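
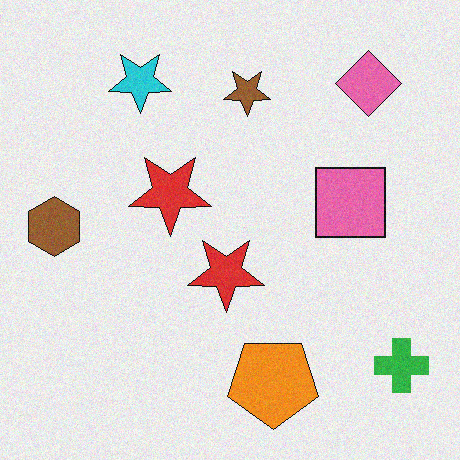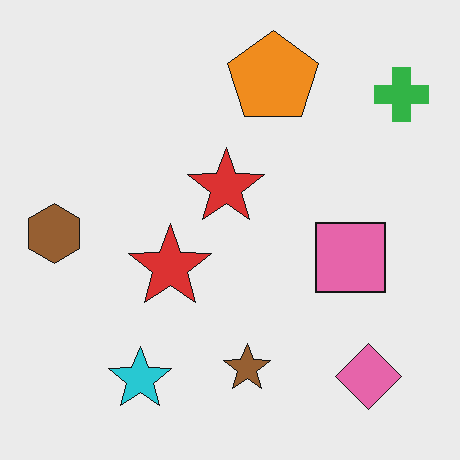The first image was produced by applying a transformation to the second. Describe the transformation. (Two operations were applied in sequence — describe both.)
It was flipped vertically (top ↔ bottom), then degraded with light additive noise.

The orange pentagon is in the top of the second image and the bottom of the first — shapes on opposite sides of the horizontal midline have swapped in a mirror flip. Random speckle covers the whole image, including the flat background.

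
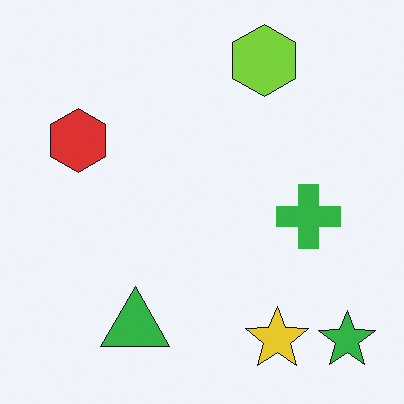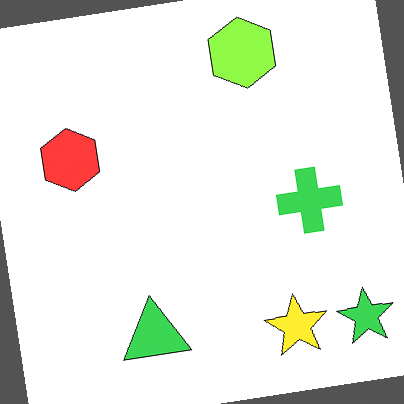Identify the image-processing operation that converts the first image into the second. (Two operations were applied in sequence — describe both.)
The second image is the first rotated counter-clockwise by a few degrees, then slightly brightened.

Every shape is tilted by the same angle and the image corners show triangular fill wedges — a whole-image rotation by a non-right angle. Every pixel — background and shapes alike — is uniformly brightened.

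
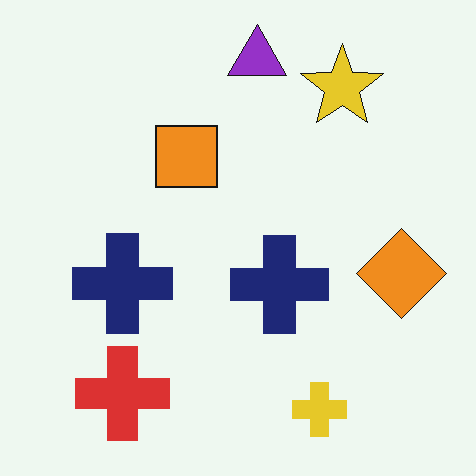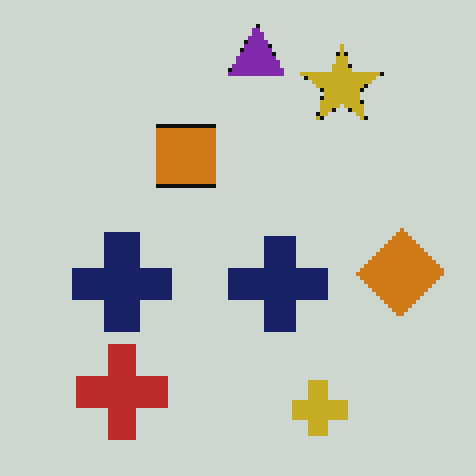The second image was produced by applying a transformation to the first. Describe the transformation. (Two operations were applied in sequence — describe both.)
It was lightly pixelated (a mild mosaic effect), then slightly darkened.

Shapes are reduced to large square blocks; fine edges and outlines are lost — a downscale-then-upscale (mosaic) effect. Every pixel — background and shapes alike — is uniformly darkened.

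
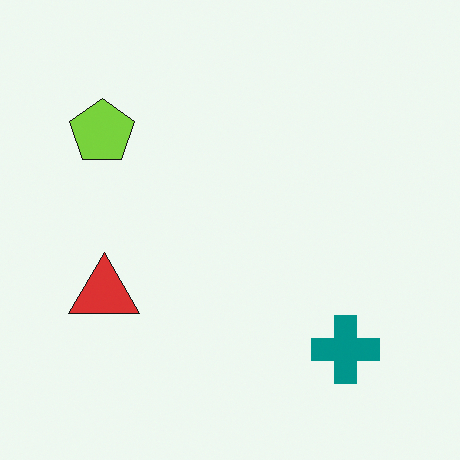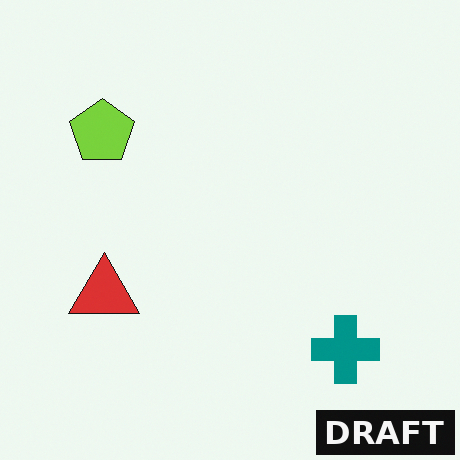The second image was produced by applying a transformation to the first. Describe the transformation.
The image was watermarked with the text "DRAFT" in the lower-right corner.

A dark label reading "DRAFT" appears in the lower-right corner.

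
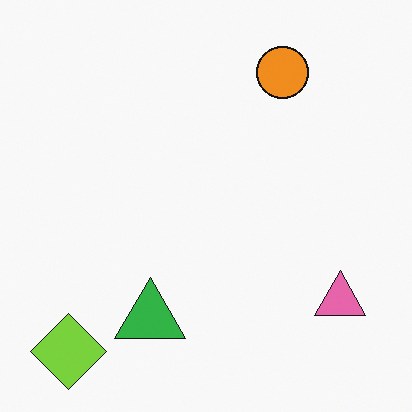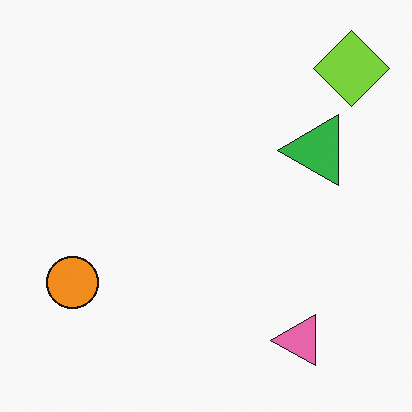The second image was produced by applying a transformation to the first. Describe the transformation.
The transformation is: transposed (reflected across the top-left ↔ bottom-right diagonal).

Shapes have swapped their row and column positions — what was in the top-right is now in the bottom-left — a diagonal reflection.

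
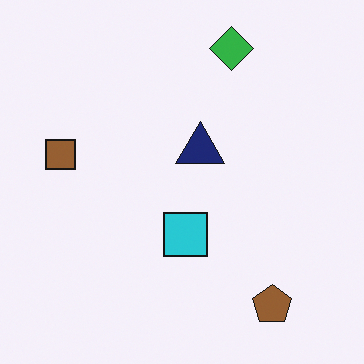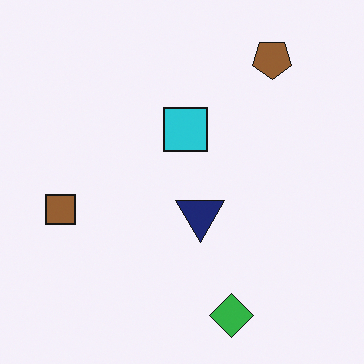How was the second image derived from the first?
The transformation is: flipped vertically (top ↔ bottom).

The green diamond is in the top of the first image and the bottom of the second — shapes on opposite sides of the horizontal midline have swapped in a mirror flip.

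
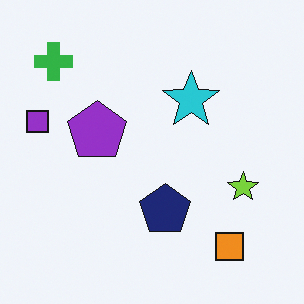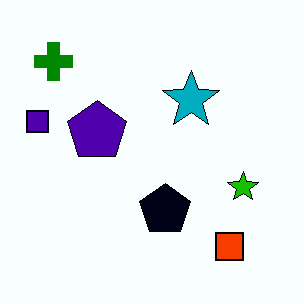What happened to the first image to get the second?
The second image is the first given much higher contrast.

Tones are pushed away from mid-grey across the whole image — a global contrast change.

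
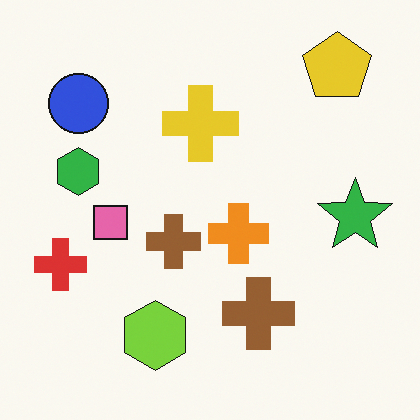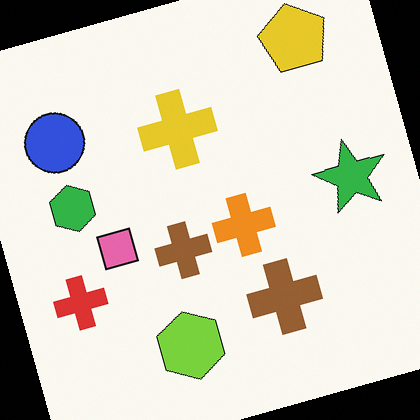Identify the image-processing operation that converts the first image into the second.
The image was rotated counter-clockwise by a clearly visible amount.

Every shape is tilted by the same angle and the image corners show triangular fill wedges — a whole-image rotation by a non-right angle.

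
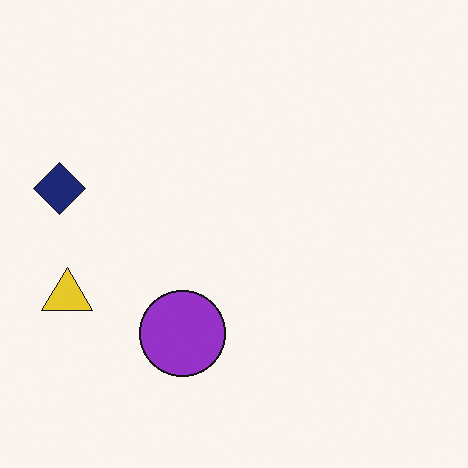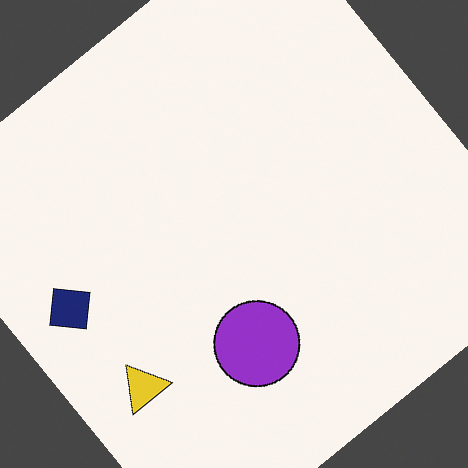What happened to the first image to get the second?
The image was rotated counter-clockwise by a large amount — several tens of degrees.

Every shape is tilted by the same angle and the image corners show triangular fill wedges — a whole-image rotation by a non-right angle.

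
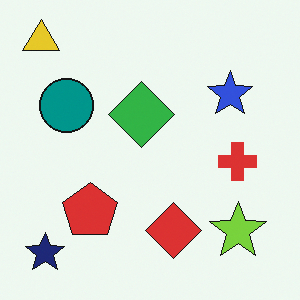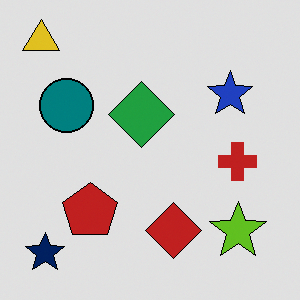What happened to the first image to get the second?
The second image is the first posterized to a reduced palette.

Each flat color has snapped to a coarser quantized level — most visibly, the near-white background has dropped to a flat grey.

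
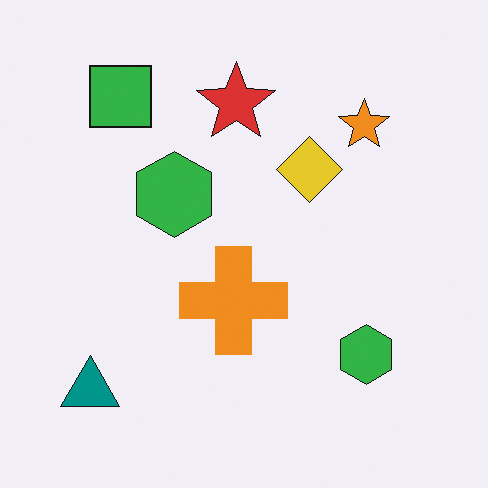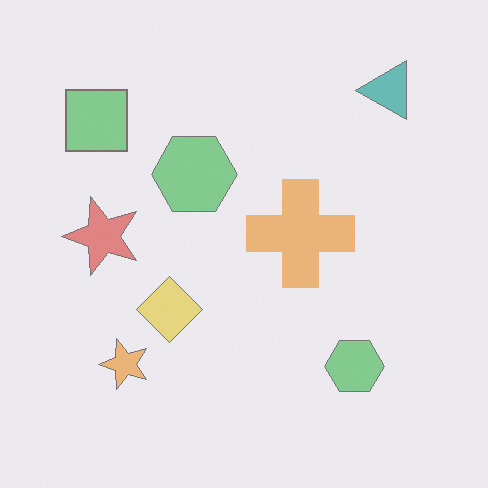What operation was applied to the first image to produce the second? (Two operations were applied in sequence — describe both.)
The image was transposed (reflected across the top-left ↔ bottom-right diagonal), then washed out (contrast reduced).

Shapes have swapped their row and column positions — what was in the top-right is now in the bottom-left — a diagonal reflection. Tones are pushed toward mid-grey across the whole image — a global contrast change.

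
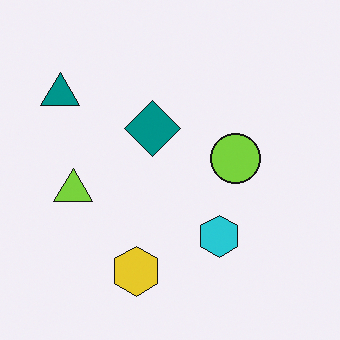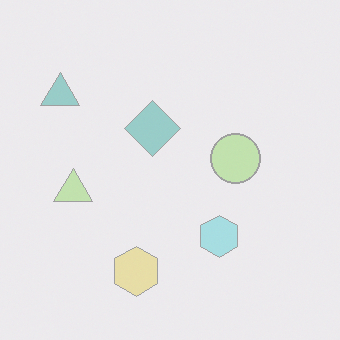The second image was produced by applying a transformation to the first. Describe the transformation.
This is the original image given much lower contrast.

Tones are pushed toward mid-grey across the whole image — a global contrast change.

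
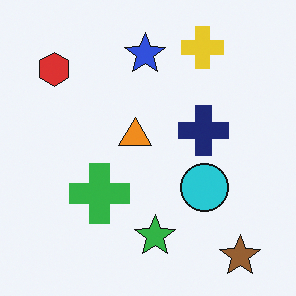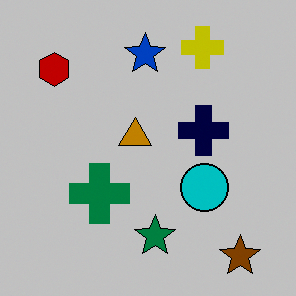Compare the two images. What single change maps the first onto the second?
It was aggressively posterized.

Each flat color has snapped to a coarser quantized level — most visibly, the near-white background has dropped to a flat grey.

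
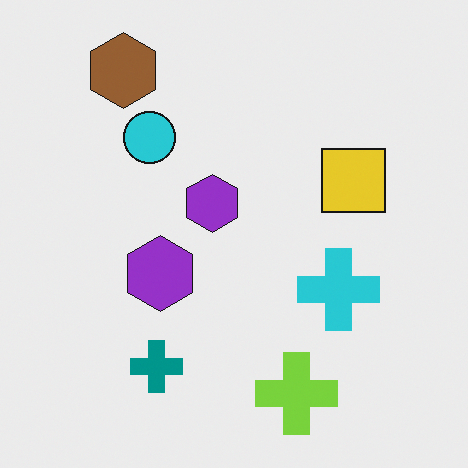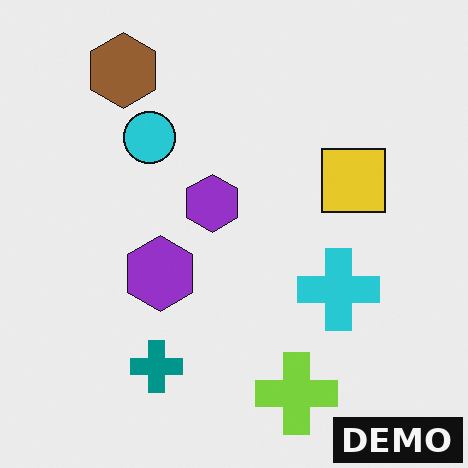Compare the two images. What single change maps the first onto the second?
It was watermarked with the text "DEMO" in the lower-right corner.

A dark label reading "DEMO" appears in the lower-right corner.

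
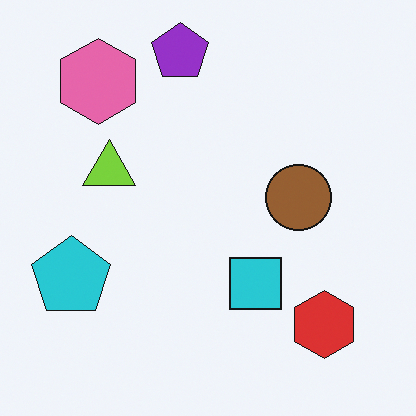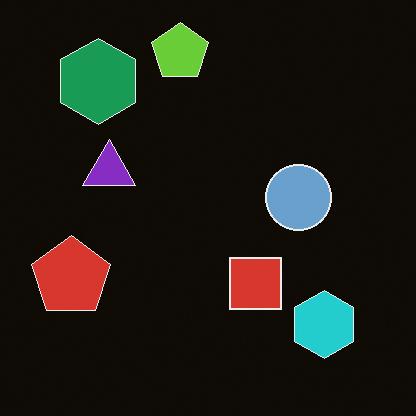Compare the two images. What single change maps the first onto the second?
The image was color-inverted (negative).

The light background has become dark and every shape's color is its complement — a photographic negative.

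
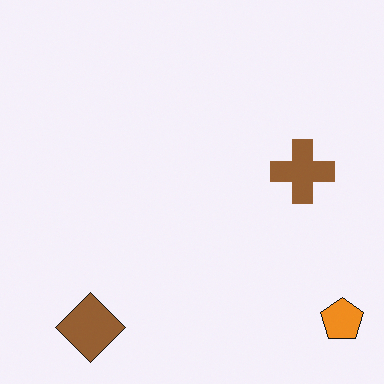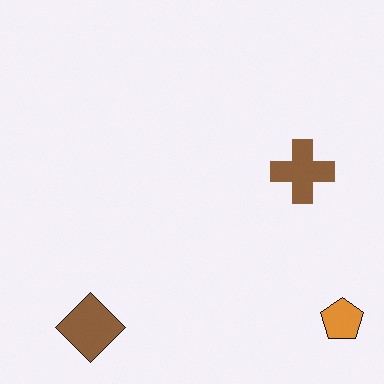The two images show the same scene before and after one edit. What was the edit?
Slightly desaturated.

All colors are more muted and greyish — a global saturation change.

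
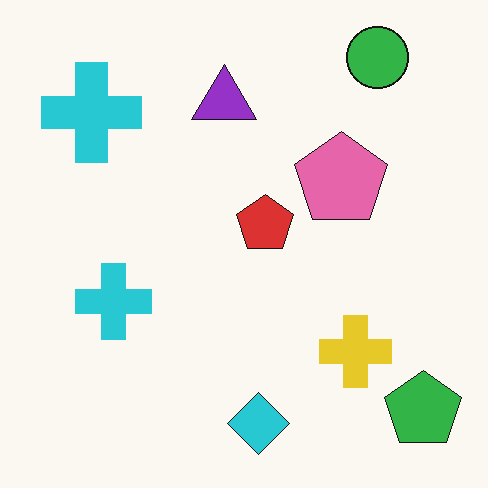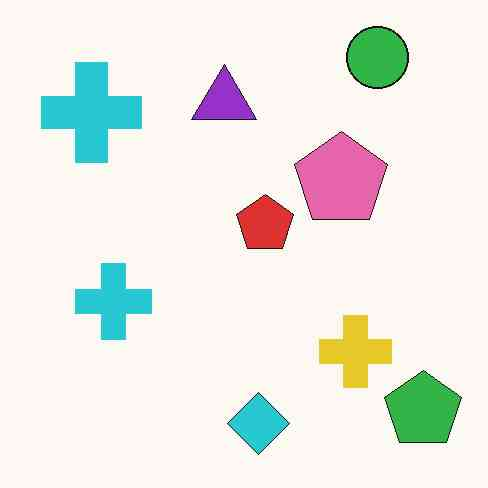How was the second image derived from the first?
The second image is the first JPEG-compressed with visible artifacts.

Blocky 8×8 compression artifacts appear around shape edges and the flat background shows ringing — characteristic JPEG degradation.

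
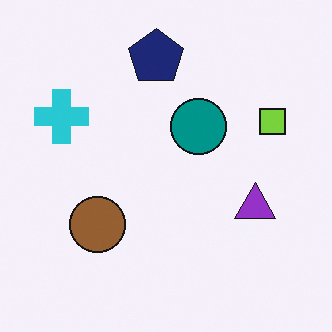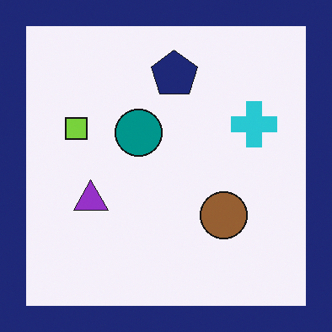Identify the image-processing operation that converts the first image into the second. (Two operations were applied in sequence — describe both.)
Flipped horizontally (left ↔ right), then framed with a navy border.

The lime square is in the right of the first image and the left of the second — shapes on opposite sides of the vertical midline have swapped in a mirror flip. A solid navy frame runs around the edge of the second image, with the content slightly shrunk inside it.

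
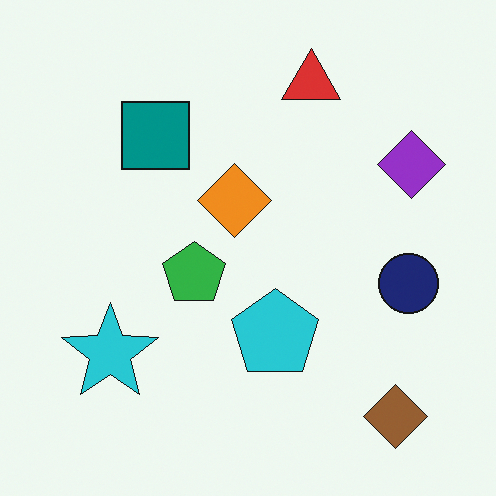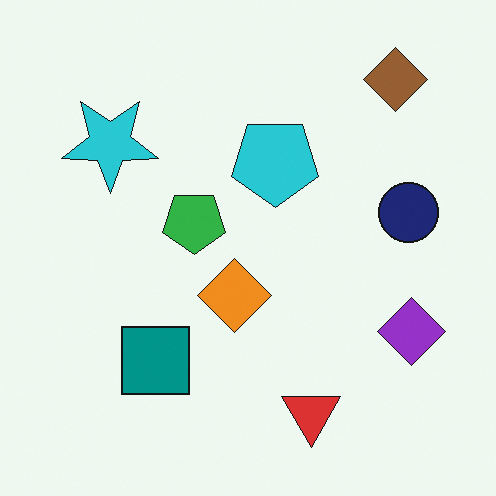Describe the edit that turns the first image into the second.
The second image is the first flipped vertically (top ↔ bottom).

The brown diamond is in the bottom-right of the first image and the top-right of the second — shapes on opposite sides of the horizontal midline have swapped in a mirror flip.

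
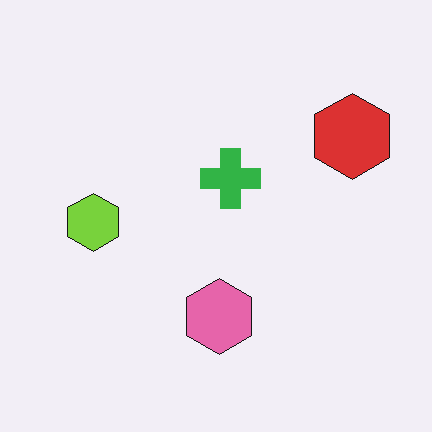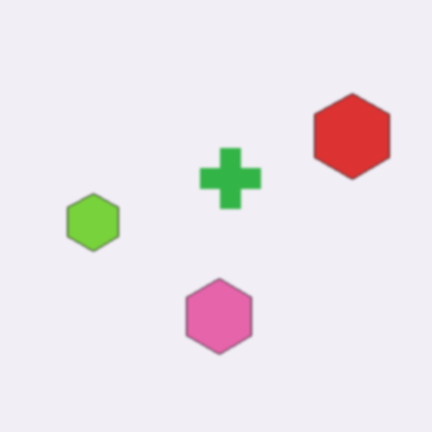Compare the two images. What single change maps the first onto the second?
It was slightly softened.

Shape edges and outlines are uniformly softened across the whole image.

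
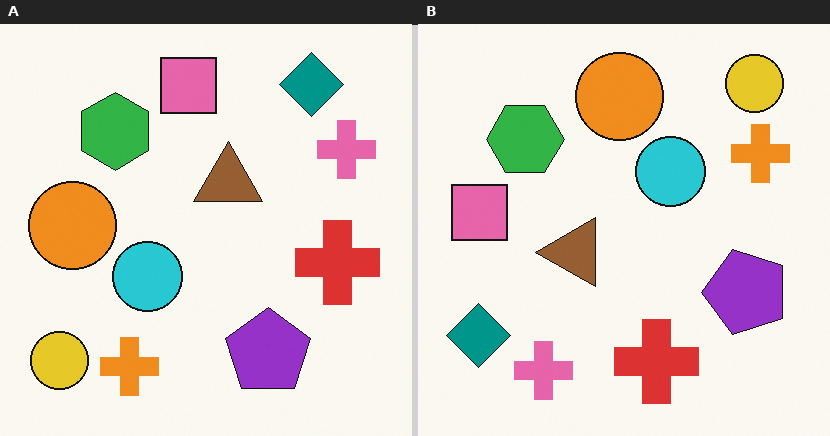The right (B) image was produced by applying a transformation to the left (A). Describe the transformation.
It was transposed (reflected across the top-left ↔ bottom-right diagonal).

Shapes have swapped their row and column positions — what was in the top-right is now in the bottom-left — a diagonal reflection.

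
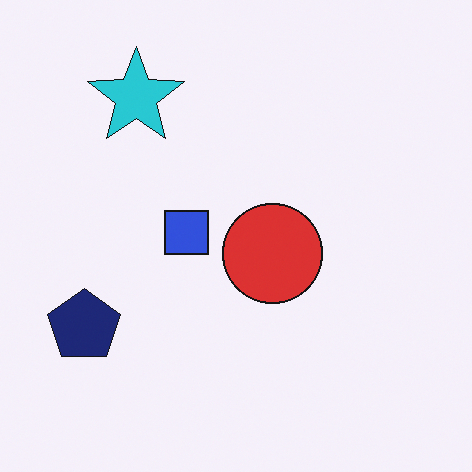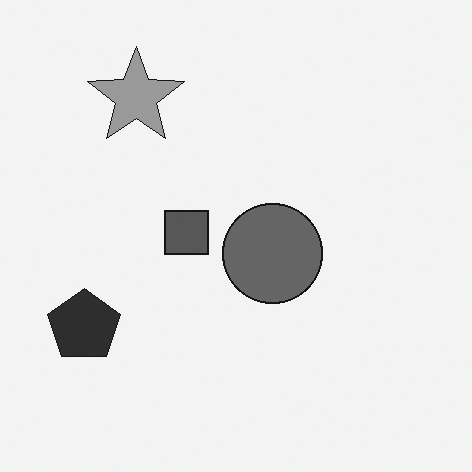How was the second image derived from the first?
This is the original image converted to grayscale.

All color is removed — every shape is now a shade of grey.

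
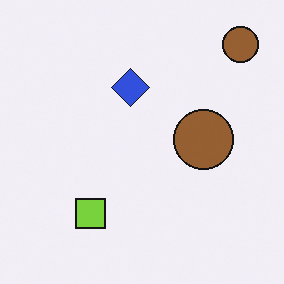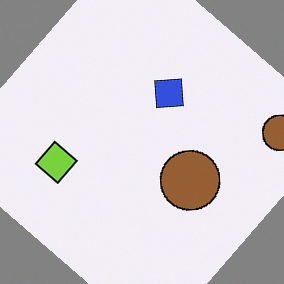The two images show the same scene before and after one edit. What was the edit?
The second image is the first rotated clockwise by a large amount — several tens of degrees.

Every shape is tilted by the same angle and the image corners show triangular fill wedges — a whole-image rotation by a non-right angle.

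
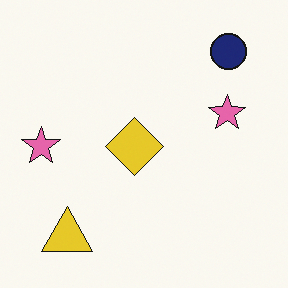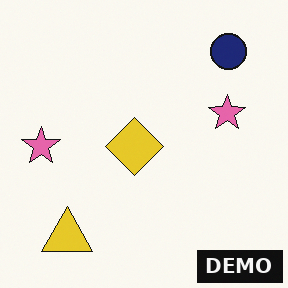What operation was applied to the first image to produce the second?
The image was watermarked with the text "DEMO" in the lower-right corner.

A dark label reading "DEMO" appears in the lower-right corner.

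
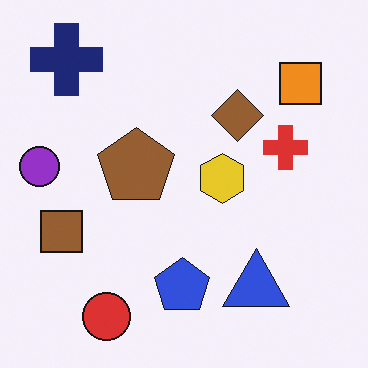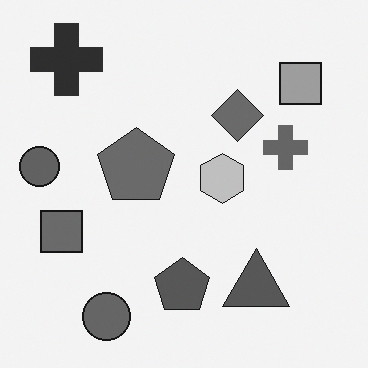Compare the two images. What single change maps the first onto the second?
The transformation is: converted to grayscale.

All color is removed — every shape is now a shade of grey.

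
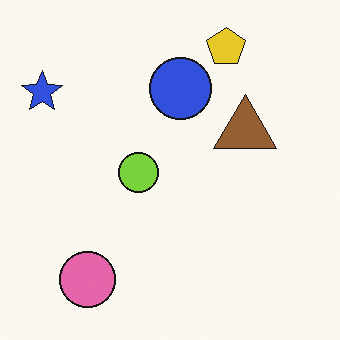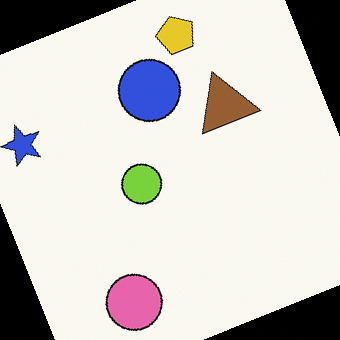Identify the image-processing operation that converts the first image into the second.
The image was rotated counter-clockwise by a clearly visible amount.

Every shape is tilted by the same angle and the image corners show triangular fill wedges — a whole-image rotation by a non-right angle.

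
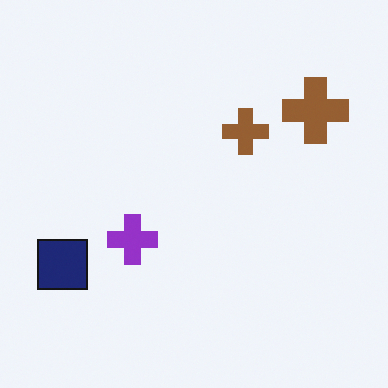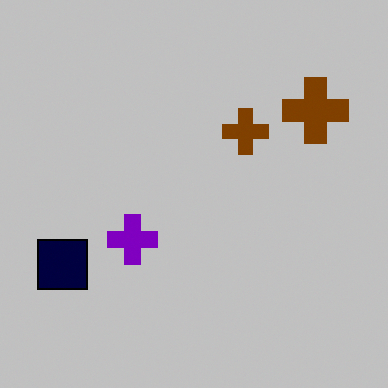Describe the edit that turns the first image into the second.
The image was heavily posterized to just a handful of flat colors.

Each flat color has snapped to a coarser quantized level — most visibly, the near-white background has dropped to a flat grey.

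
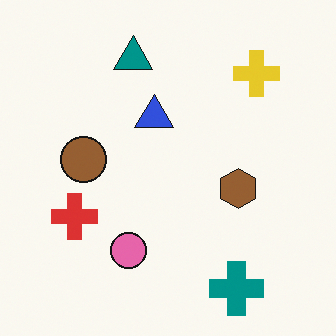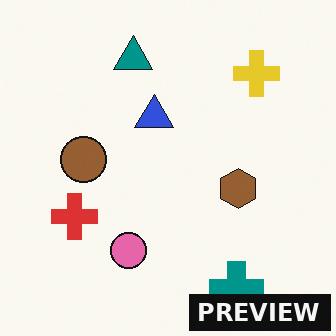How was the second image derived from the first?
The transformation is: watermarked with the text "PREVIEW" in the lower-right corner.

A dark label reading "PREVIEW" appears in the lower-right corner.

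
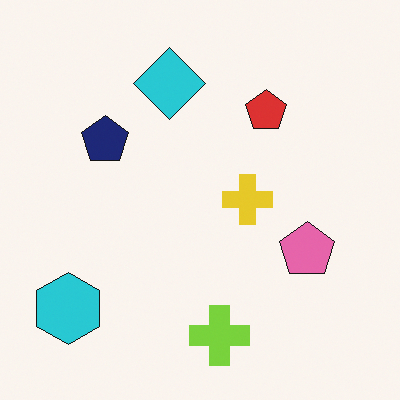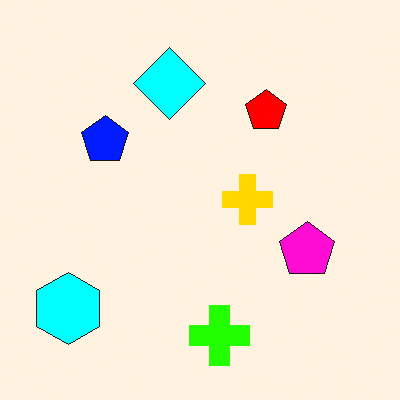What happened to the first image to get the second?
The image was made much more vivid (saturation change).

All colors are more vivid — a global saturation change.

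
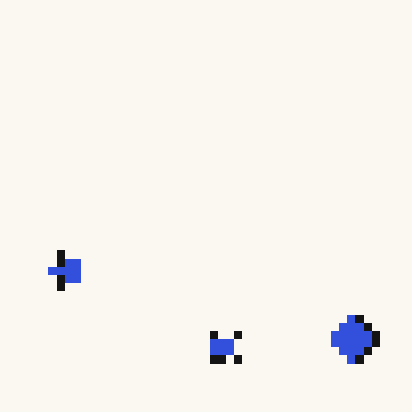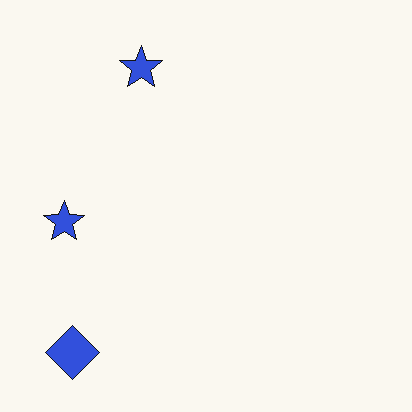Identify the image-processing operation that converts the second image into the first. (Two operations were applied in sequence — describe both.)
The image was rotated 90° counter-clockwise, then pixelated into visible square blocks.

The blue diamond sits in the bottom-left of the second image and the bottom-right of the first — consistent with a whole-image 90° counter-clockwise rotation. Shapes are reduced to large square blocks; fine edges and outlines are lost — a downscale-then-upscale (mosaic) effect.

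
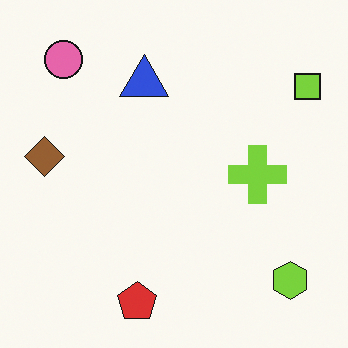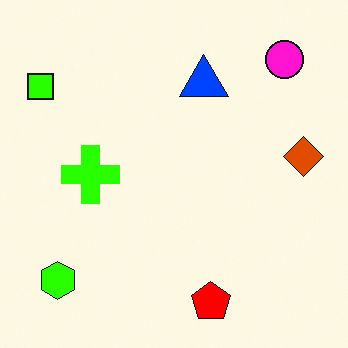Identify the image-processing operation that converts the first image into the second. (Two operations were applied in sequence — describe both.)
The image was made much more vivid (saturation change), then flipped horizontally (left ↔ right).

All colors are more vivid — a global saturation change. The lime square is in the top-right of the first image and the top-left of the second — shapes on opposite sides of the vertical midline have swapped in a mirror flip.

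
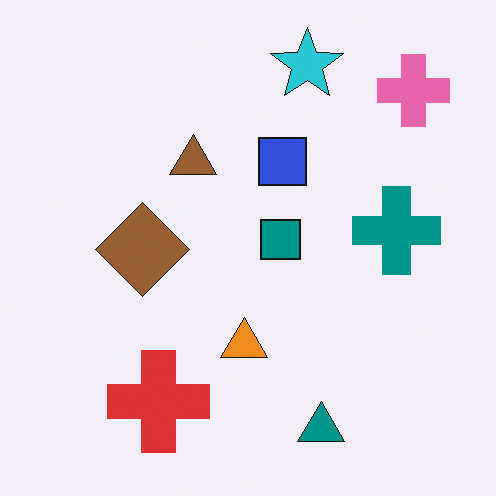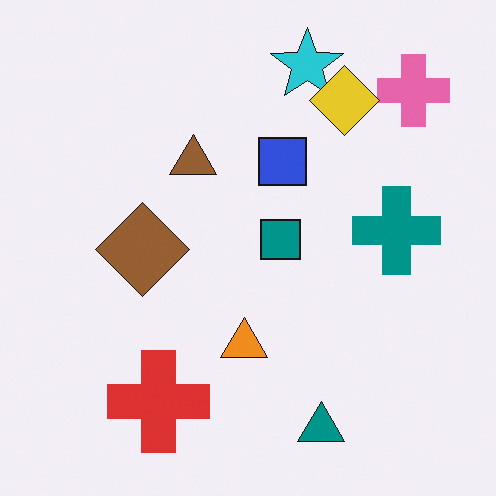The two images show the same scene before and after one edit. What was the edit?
It was overlaid with an additional yellow diamond.

A yellow diamond appears in the second image that is absent from the first.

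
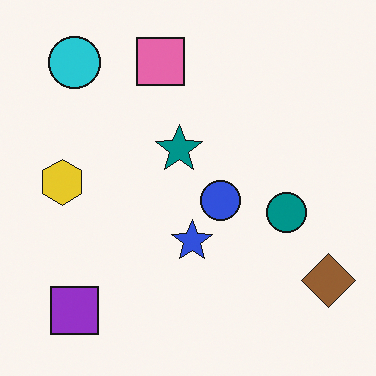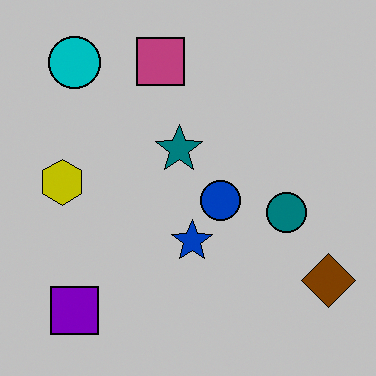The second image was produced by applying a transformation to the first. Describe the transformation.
It was heavily posterized to just a handful of flat colors.

Each flat color has snapped to a coarser quantized level — most visibly, the near-white background has dropped to a flat grey.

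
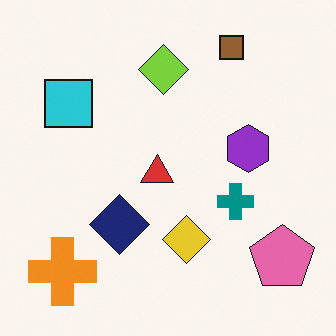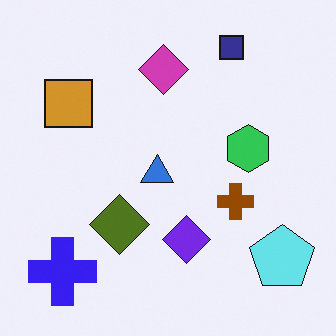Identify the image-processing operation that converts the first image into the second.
The image was hue-shifted by a large amount.

Every shape's color has rotated by the same amount around the hue wheel — a uniform hue shift.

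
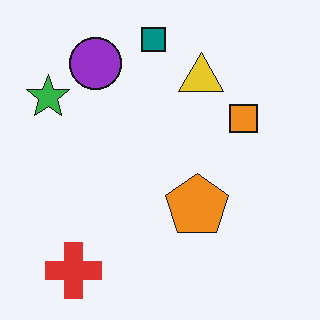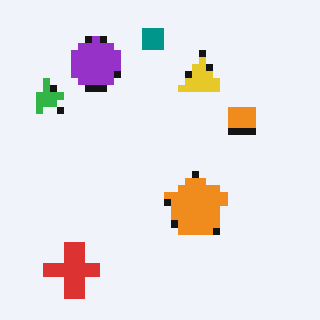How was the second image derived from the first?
It was pixelated into visible square blocks.

Shapes are reduced to large square blocks; fine edges and outlines are lost — a downscale-then-upscale (mosaic) effect.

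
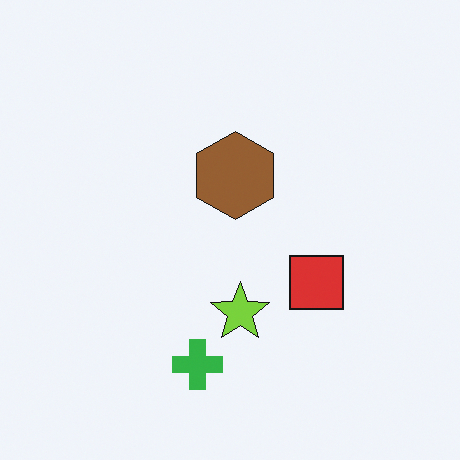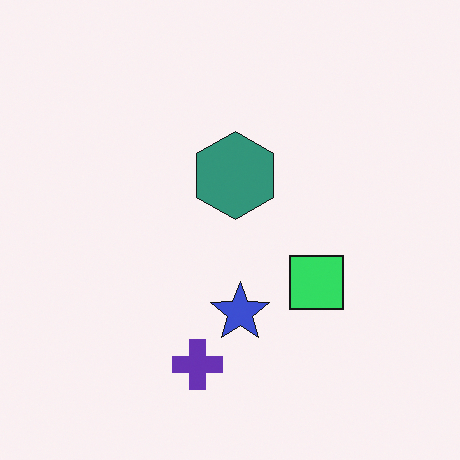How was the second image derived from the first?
The transformation is: hue-shifted through roughly a third of the color wheel.

Every shape's color has rotated by the same amount around the hue wheel — a uniform hue shift.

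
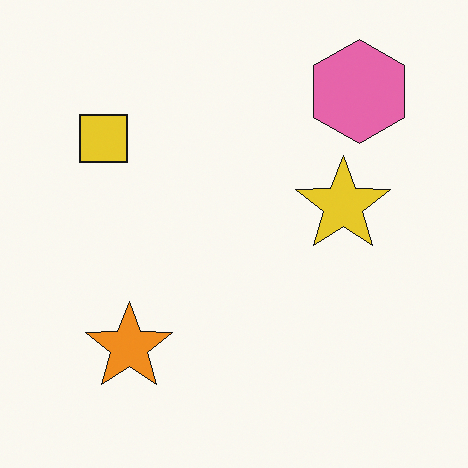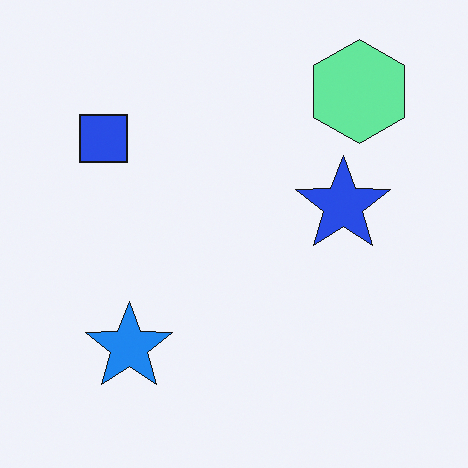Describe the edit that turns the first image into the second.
The second image is the first hue-shifted by a large amount.

Every shape's color has rotated by the same amount around the hue wheel — a uniform hue shift.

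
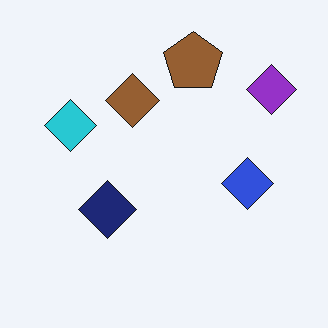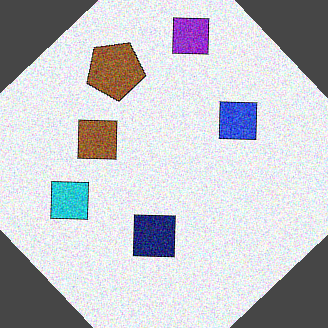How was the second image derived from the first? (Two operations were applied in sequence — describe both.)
The second image is the first degraded with visible gaussian noise, then rotated counter-clockwise by a large amount — several tens of degrees.

Random speckle covers the whole image, including the flat background. Every shape is tilted by the same angle and the image corners show triangular fill wedges — a whole-image rotation by a non-right angle.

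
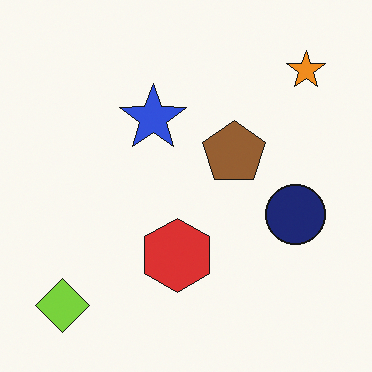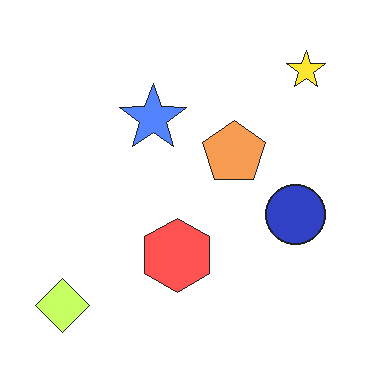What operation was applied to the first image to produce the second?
The transformation is: noticeably brightened.

Every pixel — background and shapes alike — is uniformly brightened.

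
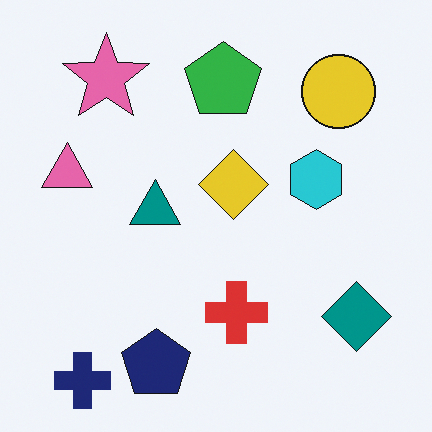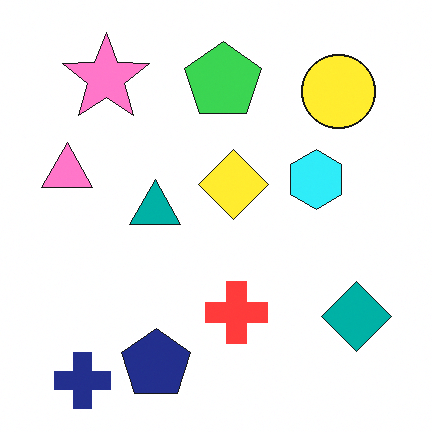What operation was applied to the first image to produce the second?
The image was brightened a little.

Every pixel — background and shapes alike — is uniformly brightened.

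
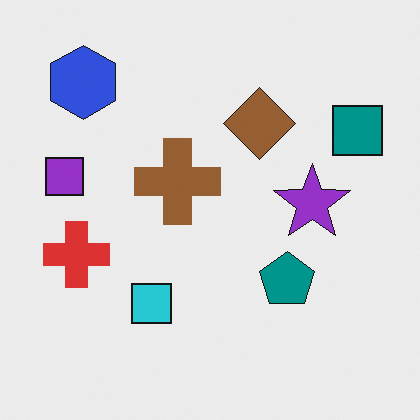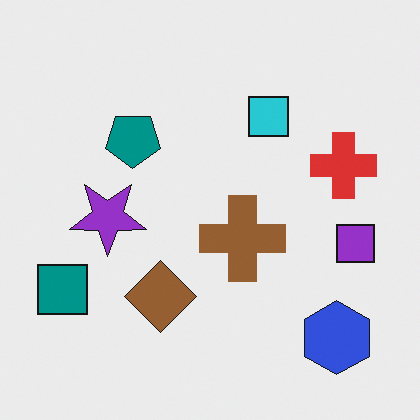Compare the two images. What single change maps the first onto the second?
The second image is the first rotated 180°.

The blue hexagon sits in the top-left of the first image and the bottom-right of the second — consistent with a whole-image 180° rotation.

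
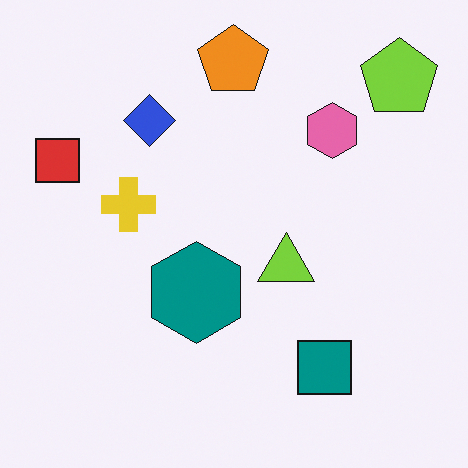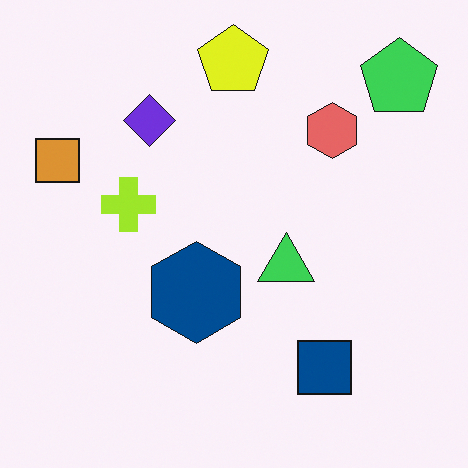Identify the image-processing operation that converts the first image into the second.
This is the original image hue-shifted by a small amount.

Every shape's color has rotated by the same amount around the hue wheel — a uniform hue shift.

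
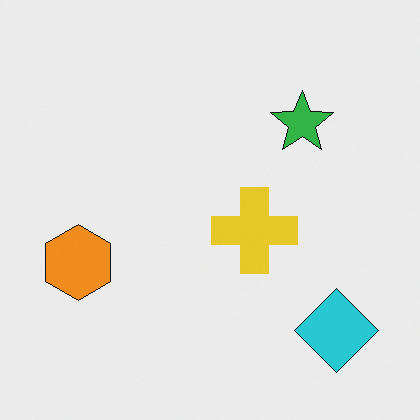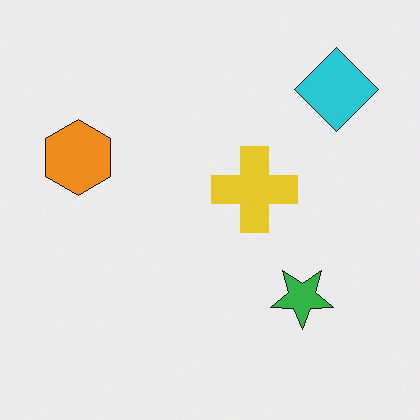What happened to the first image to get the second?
This is the original image flipped vertically (top ↔ bottom).

The cyan diamond is in the bottom-right of the first image and the top-right of the second — shapes on opposite sides of the horizontal midline have swapped in a mirror flip.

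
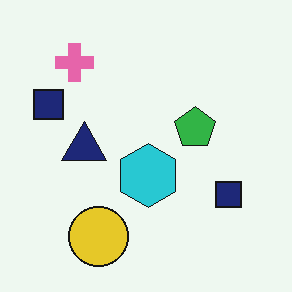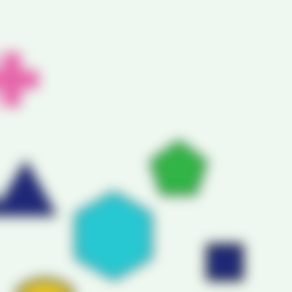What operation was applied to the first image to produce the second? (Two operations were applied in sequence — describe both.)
It was cropped slightly and scaled back up, then strongly gaussian-blurred.

The visible shapes are larger and the field of view is narrower; shapes near the original edges may be partly or wholly outside the frame — a crop-and-rescale. Shape edges and outlines are uniformly softened across the whole image.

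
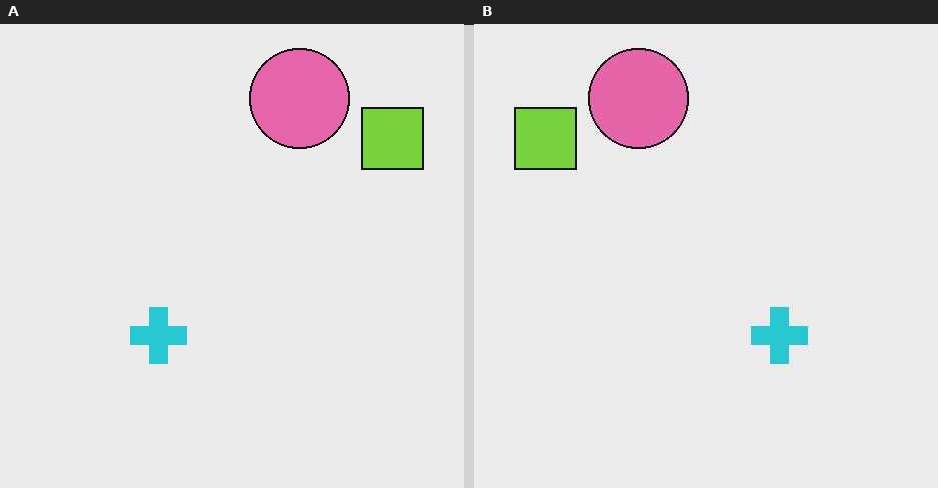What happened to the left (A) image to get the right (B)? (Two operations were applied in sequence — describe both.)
The right (B) image is the left (A) flipped horizontally (left ↔ right), then JPEG-compressed with visible artifacts.

The lime square is in the top-right of the left (A) image and the top-left of the right (B) — shapes on opposite sides of the vertical midline have swapped in a mirror flip. Blocky 8×8 compression artifacts appear around shape edges and the flat background shows ringing — characteristic JPEG degradation.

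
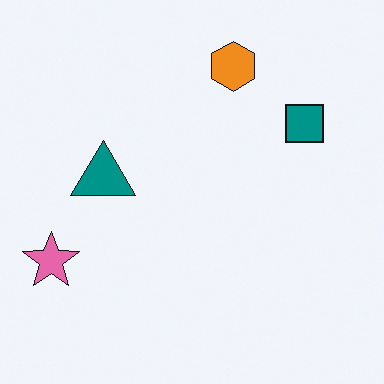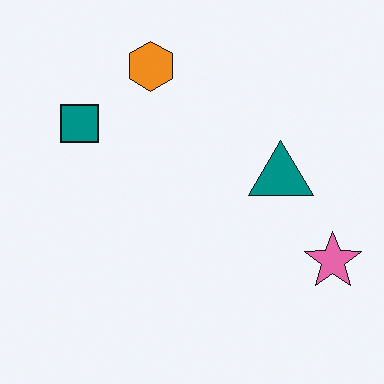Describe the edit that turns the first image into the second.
The second image is the first flipped horizontally (left ↔ right).

The pink star is in the bottom-left of the first image and the bottom-right of the second — shapes on opposite sides of the vertical midline have swapped in a mirror flip.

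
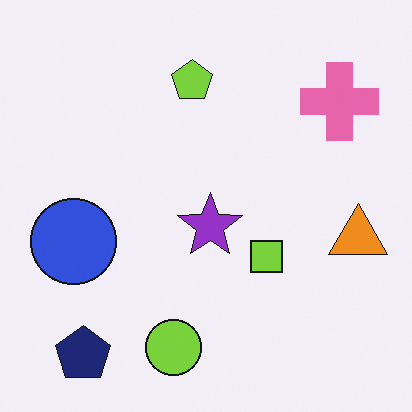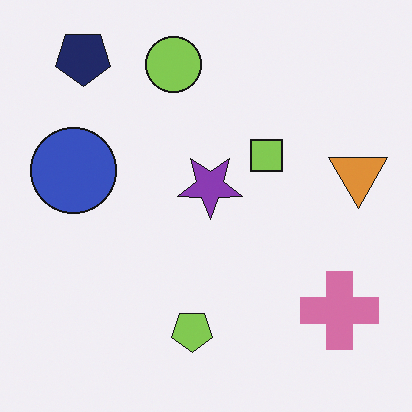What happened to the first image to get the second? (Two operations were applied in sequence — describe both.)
The image was flipped vertically (top ↔ bottom), then slightly desaturated.

The navy pentagon is in the bottom-left of the first image and the top-left of the second — shapes on opposite sides of the horizontal midline have swapped in a mirror flip. All colors are more muted and greyish — a global saturation change.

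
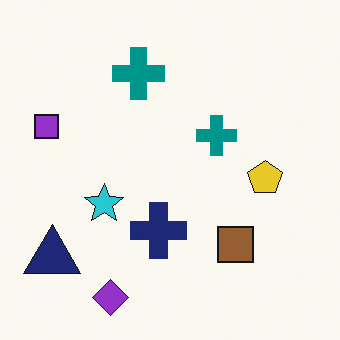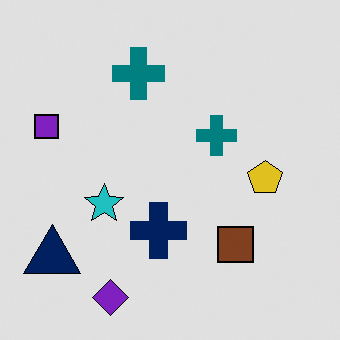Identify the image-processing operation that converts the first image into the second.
It was moderately posterized.

Each flat color has snapped to a coarser quantized level — most visibly, the near-white background has dropped to a flat grey.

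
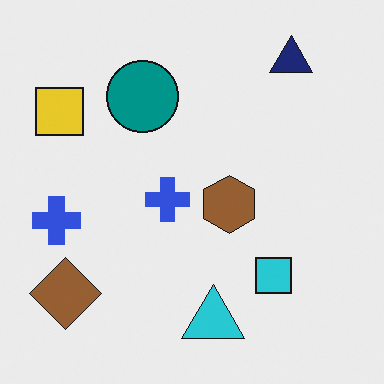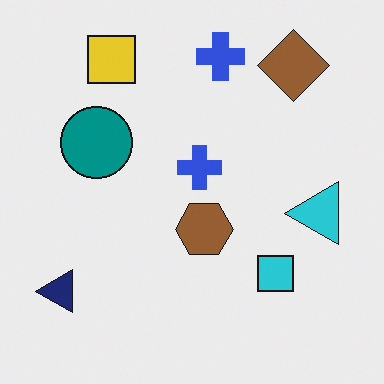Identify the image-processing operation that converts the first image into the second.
Transposed (reflected across the top-left ↔ bottom-right diagonal).

Shapes have swapped their row and column positions — what was in the top-right is now in the bottom-left — a diagonal reflection.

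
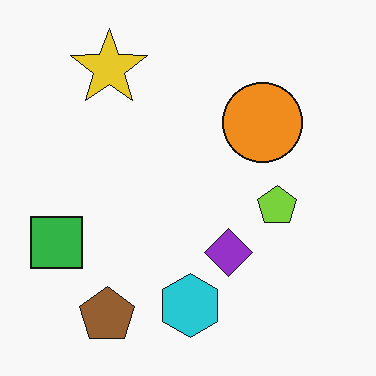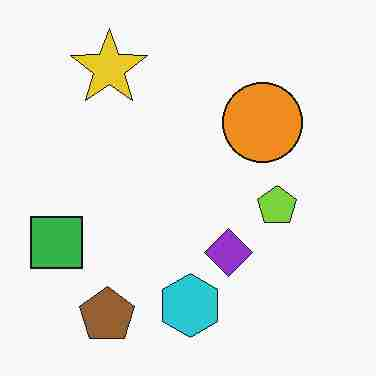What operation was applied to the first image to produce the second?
It was degraded with heavy JPEG compression.

Blocky 8×8 compression artifacts appear around shape edges and the flat background shows ringing — characteristic JPEG degradation.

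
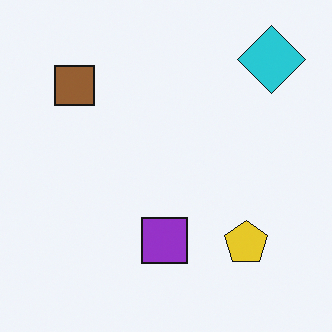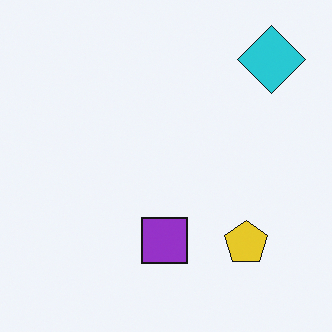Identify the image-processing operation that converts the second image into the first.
The transformation is: overlaid with an additional brown square.

A brown square appears in the first image that is absent from the second.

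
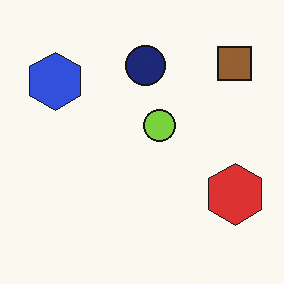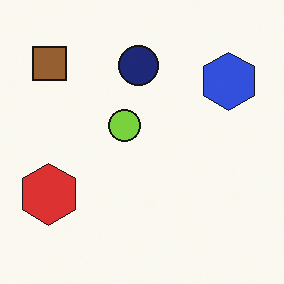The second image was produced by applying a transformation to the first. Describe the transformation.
This is the original image flipped horizontally (left ↔ right).

The red hexagon is in the bottom-right of the first image and the bottom-left of the second — shapes on opposite sides of the vertical midline have swapped in a mirror flip.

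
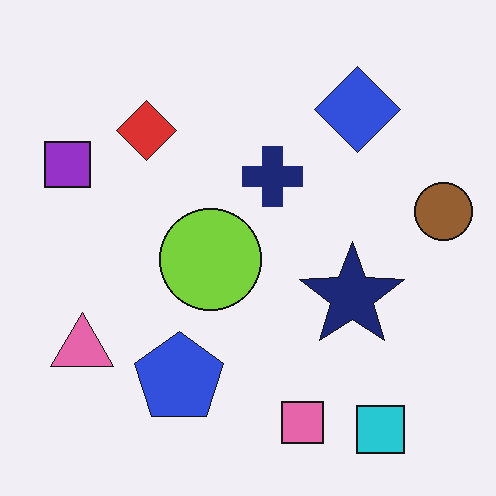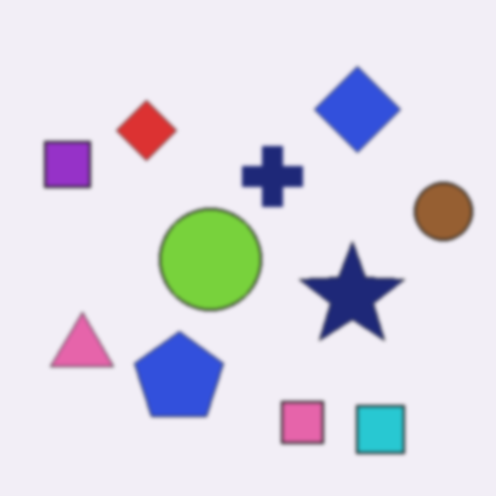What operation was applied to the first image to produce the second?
It was lightly blurred.

Shape edges and outlines are uniformly softened across the whole image.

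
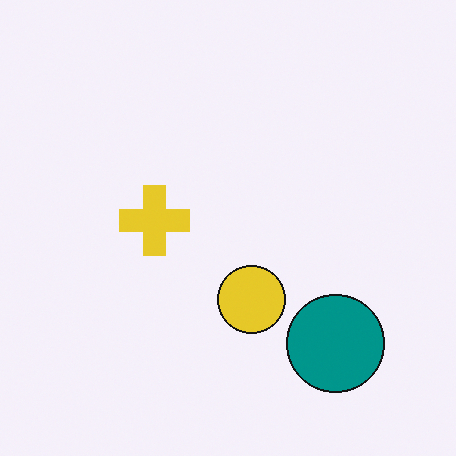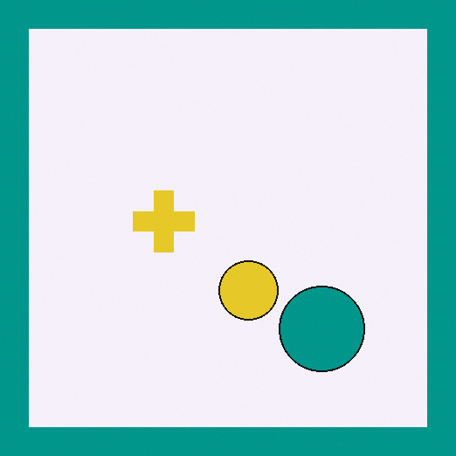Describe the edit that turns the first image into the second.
This is the original image framed with a teal border.

A solid teal frame runs around the edge of the second image, with the content slightly shrunk inside it.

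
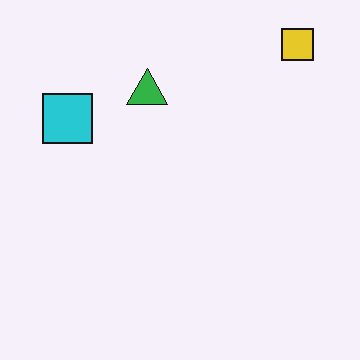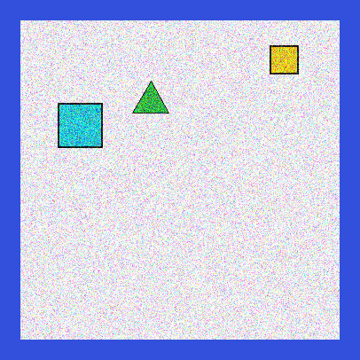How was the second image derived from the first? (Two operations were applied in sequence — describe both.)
The second image is the first degraded with heavy additive noise, then framed with a blue border.

Random speckle covers the whole image, including the flat background. A solid blue frame runs around the edge of the second image, with the content slightly shrunk inside it.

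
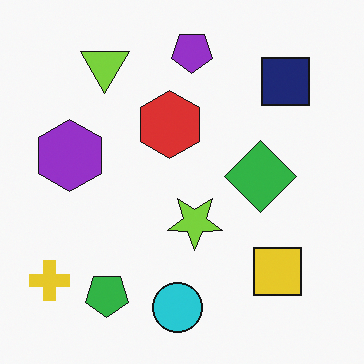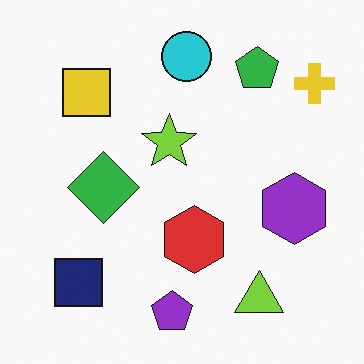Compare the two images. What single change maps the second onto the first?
The transformation is: rotated 180°.

The yellow cross sits in the top-right of the second image and the bottom-left of the first — consistent with a whole-image 180° rotation.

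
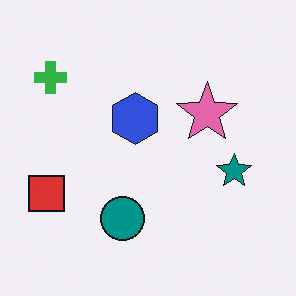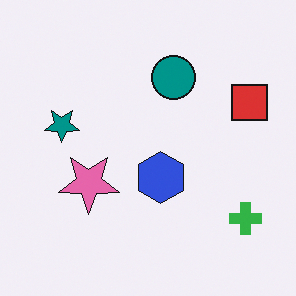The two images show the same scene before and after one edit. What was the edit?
Rotated 180°.

The green cross sits in the top-left of the first image and the bottom-right of the second — consistent with a whole-image 180° rotation.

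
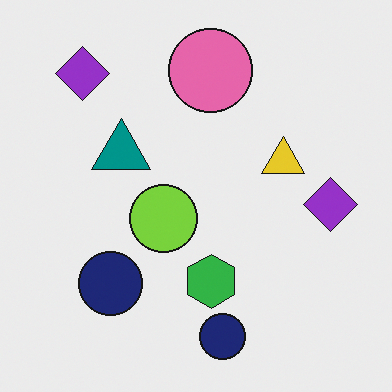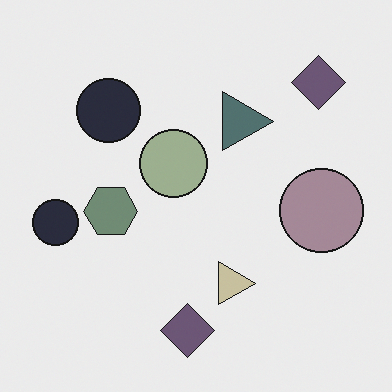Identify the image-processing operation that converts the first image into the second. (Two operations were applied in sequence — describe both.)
The second image is the first heavily desaturated, then rotated 90° clockwise.

All colors are more muted and greyish — a global saturation change. The pink circle sits in the top of the first image and the right of the second — consistent with a whole-image 90° clockwise rotation.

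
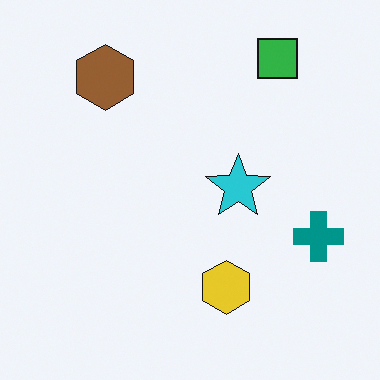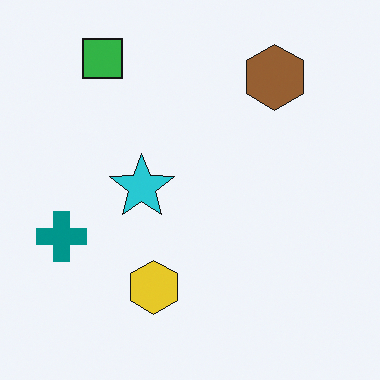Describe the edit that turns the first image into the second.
The second image is the first flipped horizontally (left ↔ right).

The teal cross is in the right of the first image and the left of the second — shapes on opposite sides of the vertical midline have swapped in a mirror flip.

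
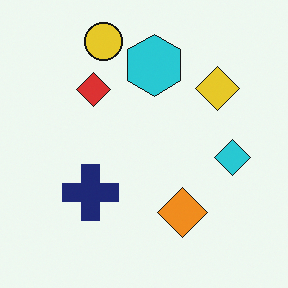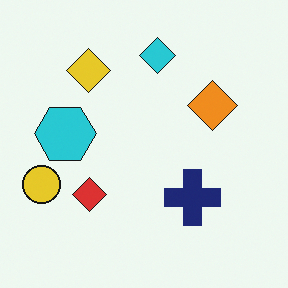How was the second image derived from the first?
This is the original image rotated 90° counter-clockwise.

The yellow circle sits in the top of the first image and the left of the second — consistent with a whole-image 90° counter-clockwise rotation.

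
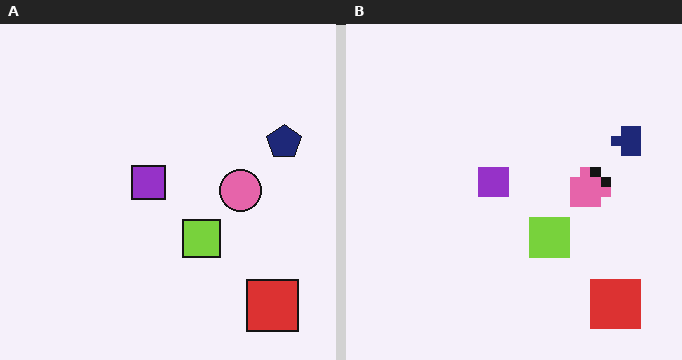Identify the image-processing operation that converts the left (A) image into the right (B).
The image was coarsely pixelated.

Shapes are reduced to large square blocks; fine edges and outlines are lost — a downscale-then-upscale (mosaic) effect.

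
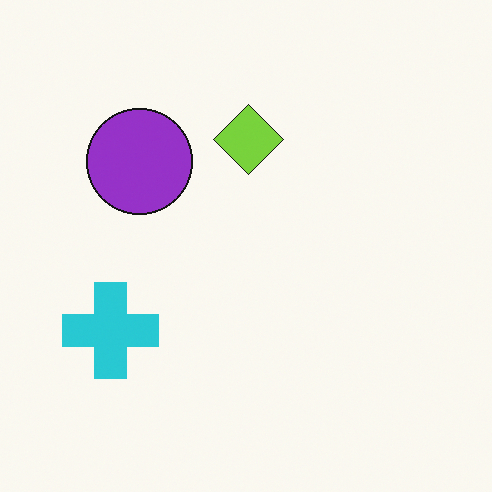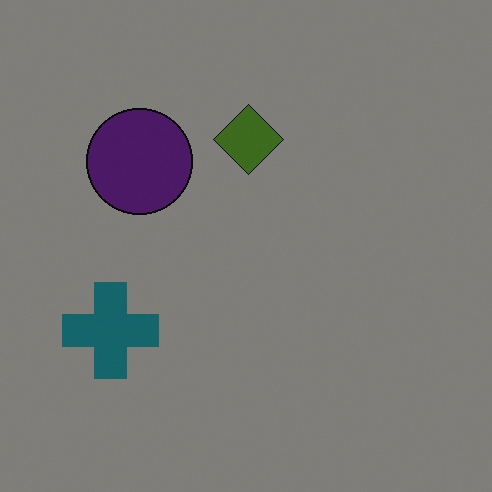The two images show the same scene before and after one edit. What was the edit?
The second image is the first darkened a lot.

Every pixel — background and shapes alike — is uniformly darkened.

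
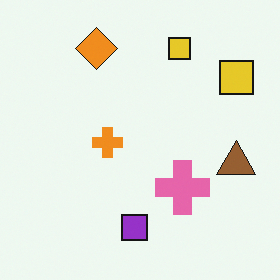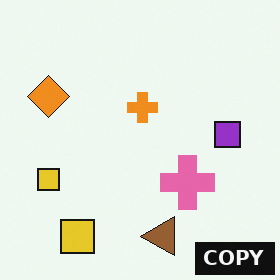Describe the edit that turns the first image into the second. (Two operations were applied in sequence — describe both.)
The transformation is: transposed (reflected across the top-left ↔ bottom-right diagonal), then watermarked with the text "COPY" in the lower-right corner.

Shapes have swapped their row and column positions — what was in the top-right is now in the bottom-left — a diagonal reflection. A dark label reading "COPY" appears in the lower-right corner.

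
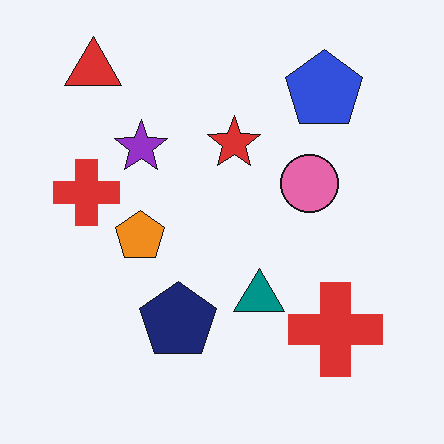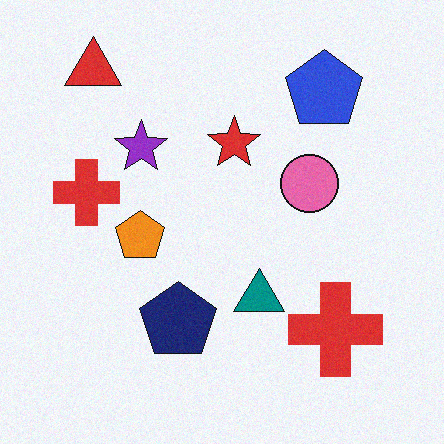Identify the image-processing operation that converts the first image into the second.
It was degraded with a light layer of grain.

Random speckle covers the whole image, including the flat background.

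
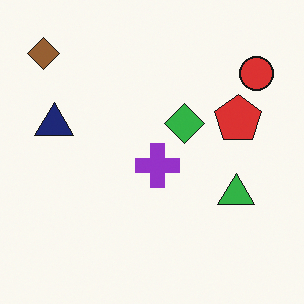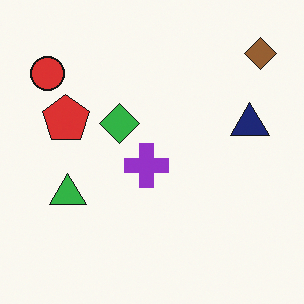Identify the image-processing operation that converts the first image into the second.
Flipped horizontally (left ↔ right).

The brown diamond is in the top-left of the first image and the top-right of the second — shapes on opposite sides of the vertical midline have swapped in a mirror flip.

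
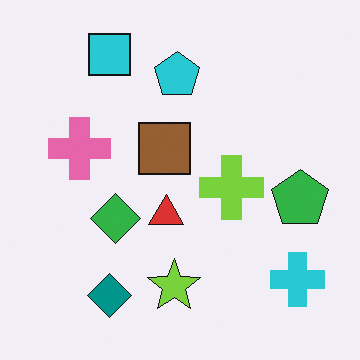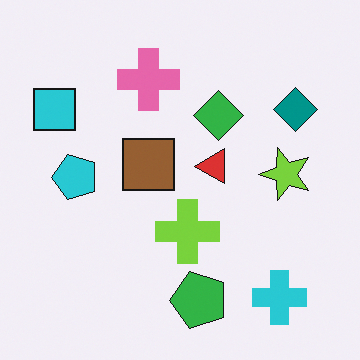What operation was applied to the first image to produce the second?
This is the original image transposed (reflected across the top-left ↔ bottom-right diagonal).

Shapes have swapped their row and column positions — what was in the top-right is now in the bottom-left — a diagonal reflection.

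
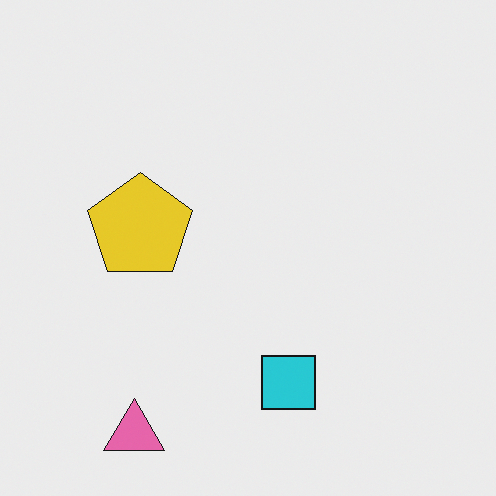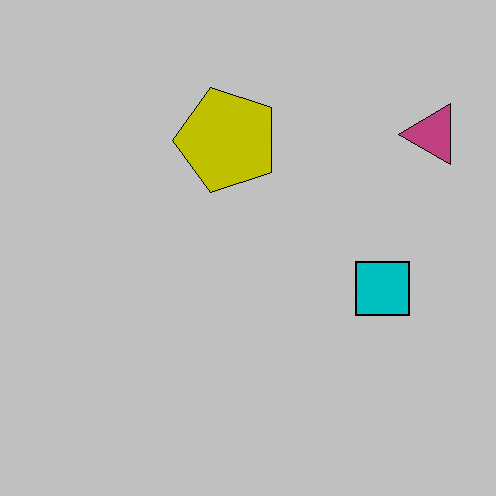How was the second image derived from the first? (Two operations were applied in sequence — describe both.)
Aggressively posterized, then transposed (reflected across the top-left ↔ bottom-right diagonal).

Each flat color has snapped to a coarser quantized level — most visibly, the near-white background has dropped to a flat grey. Shapes have swapped their row and column positions — what was in the top-right is now in the bottom-left — a diagonal reflection.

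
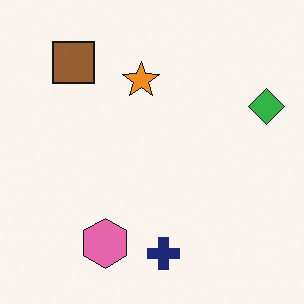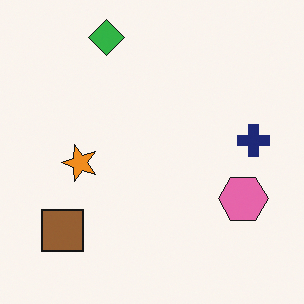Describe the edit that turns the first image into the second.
The transformation is: rotated 90° counter-clockwise.

The green diamond sits in the right of the first image and the top of the second — consistent with a whole-image 90° counter-clockwise rotation.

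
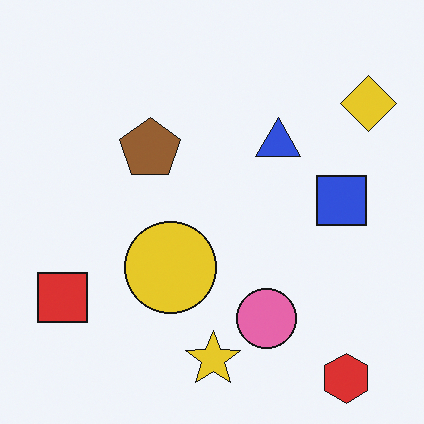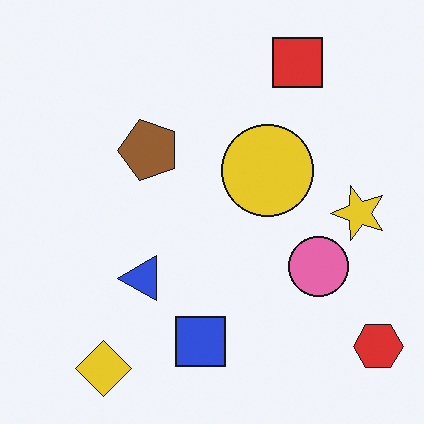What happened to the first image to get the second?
Transposed (reflected across the top-left ↔ bottom-right diagonal).

Shapes have swapped their row and column positions — what was in the top-right is now in the bottom-left — a diagonal reflection.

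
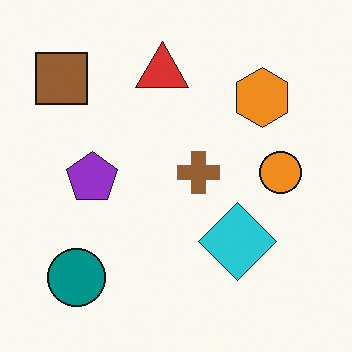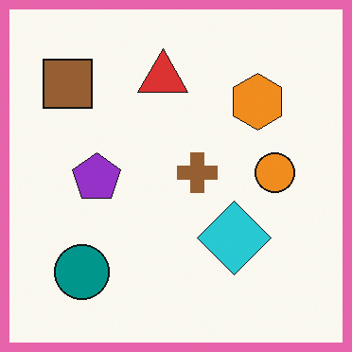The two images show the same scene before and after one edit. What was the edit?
Framed with a pink border.

A solid pink frame runs around the edge of the second image, with the content slightly shrunk inside it.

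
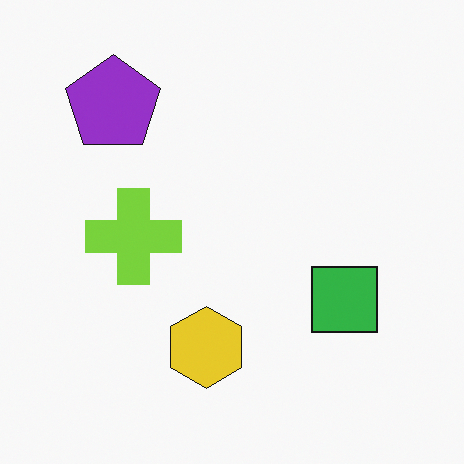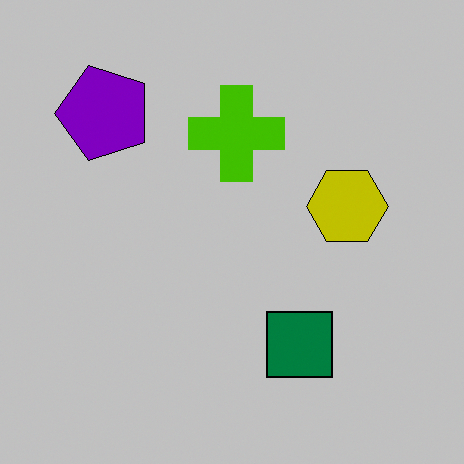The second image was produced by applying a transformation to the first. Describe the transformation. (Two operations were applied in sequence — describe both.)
It was transposed (reflected across the top-left ↔ bottom-right diagonal), then aggressively posterized.

Shapes have swapped their row and column positions — what was in the top-right is now in the bottom-left — a diagonal reflection. Each flat color has snapped to a coarser quantized level — most visibly, the near-white background has dropped to a flat grey.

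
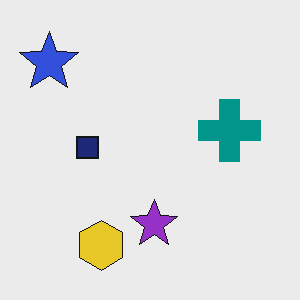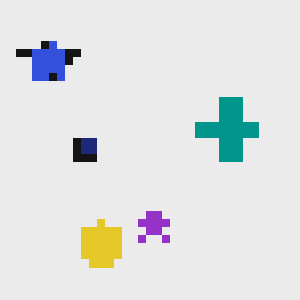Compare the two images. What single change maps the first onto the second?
The transformation is: pixelated into visible square blocks.

Shapes are reduced to large square blocks; fine edges and outlines are lost — a downscale-then-upscale (mosaic) effect.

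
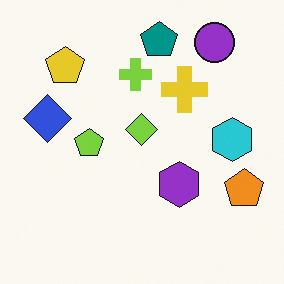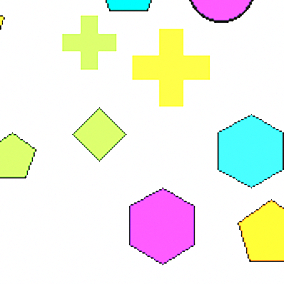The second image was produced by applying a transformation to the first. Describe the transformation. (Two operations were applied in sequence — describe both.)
The transformation is: cropped to a noticeably smaller region and rescaled, then brightened a lot.

The visible shapes are larger and the field of view is narrower; shapes near the original edges may be partly or wholly outside the frame — a crop-and-rescale. Every pixel — background and shapes alike — is uniformly brightened.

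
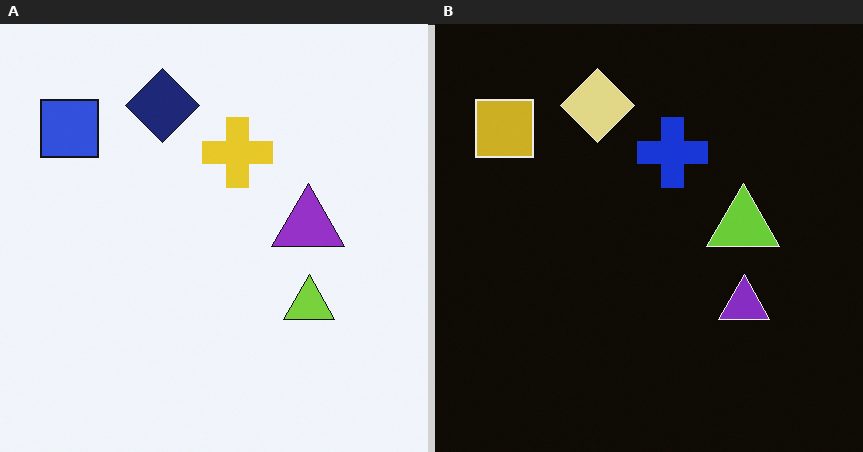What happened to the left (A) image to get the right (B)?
Color-inverted (negative).

The light background has become dark and every shape's color is its complement — a photographic negative.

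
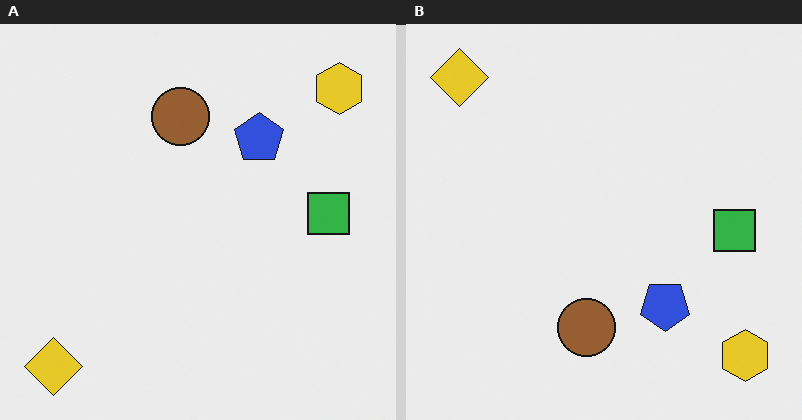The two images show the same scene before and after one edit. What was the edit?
Flipped vertically (top ↔ bottom).

The yellow diamond is in the bottom-left of the left (A) image and the top-left of the right (B) — shapes on opposite sides of the horizontal midline have swapped in a mirror flip.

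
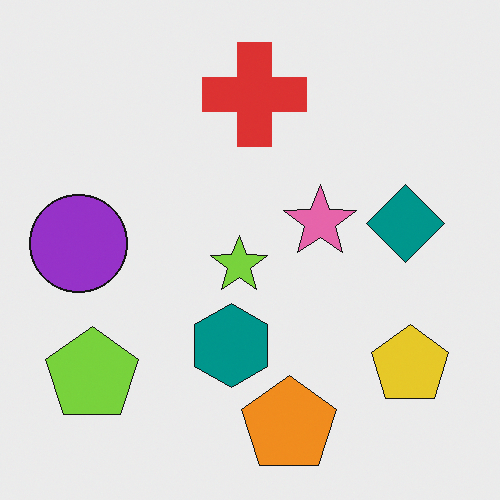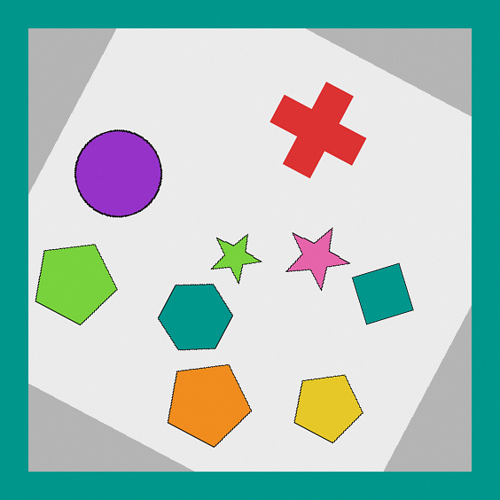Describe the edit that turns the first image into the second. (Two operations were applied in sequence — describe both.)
The image was rotated clockwise by a clearly visible amount, then framed with a teal border.

Every shape is tilted by the same angle and the image corners show triangular fill wedges — a whole-image rotation by a non-right angle. A solid teal frame runs around the edge of the second image, with the content slightly shrunk inside it.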